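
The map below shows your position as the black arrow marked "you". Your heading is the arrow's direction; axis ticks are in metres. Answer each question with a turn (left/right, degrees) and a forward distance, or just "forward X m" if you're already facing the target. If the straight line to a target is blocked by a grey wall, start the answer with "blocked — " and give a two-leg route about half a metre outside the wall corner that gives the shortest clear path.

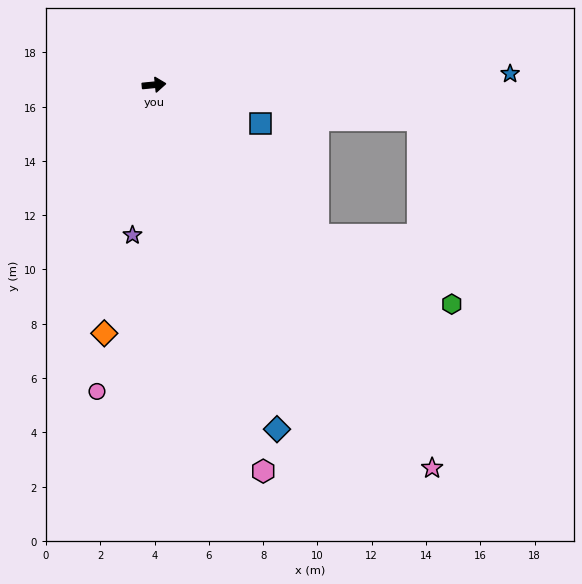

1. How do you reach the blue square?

turn right 26°, forward 4.2 m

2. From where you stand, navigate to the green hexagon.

blocked — turn right 48°, forward 8.2 m, then turn left 15°, forward 5.6 m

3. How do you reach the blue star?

turn right 4°, forward 13.1 m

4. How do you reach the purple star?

turn right 104°, forward 5.6 m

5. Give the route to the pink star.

turn right 60°, forward 17.4 m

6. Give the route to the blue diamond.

turn right 76°, forward 13.5 m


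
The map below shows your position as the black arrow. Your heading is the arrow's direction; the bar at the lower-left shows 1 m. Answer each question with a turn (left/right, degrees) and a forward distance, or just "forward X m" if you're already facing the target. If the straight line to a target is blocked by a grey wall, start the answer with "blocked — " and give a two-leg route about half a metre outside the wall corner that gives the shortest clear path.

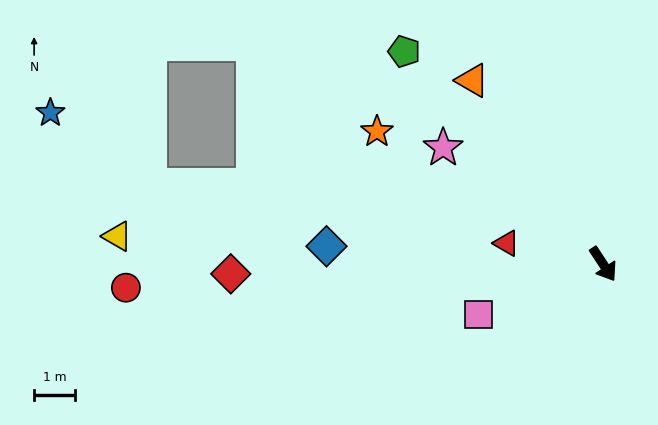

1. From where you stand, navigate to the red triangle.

turn right 135°, forward 2.4 m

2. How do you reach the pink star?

turn right 159°, forward 4.9 m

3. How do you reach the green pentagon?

turn right 170°, forward 7.2 m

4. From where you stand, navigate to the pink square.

turn right 101°, forward 3.3 m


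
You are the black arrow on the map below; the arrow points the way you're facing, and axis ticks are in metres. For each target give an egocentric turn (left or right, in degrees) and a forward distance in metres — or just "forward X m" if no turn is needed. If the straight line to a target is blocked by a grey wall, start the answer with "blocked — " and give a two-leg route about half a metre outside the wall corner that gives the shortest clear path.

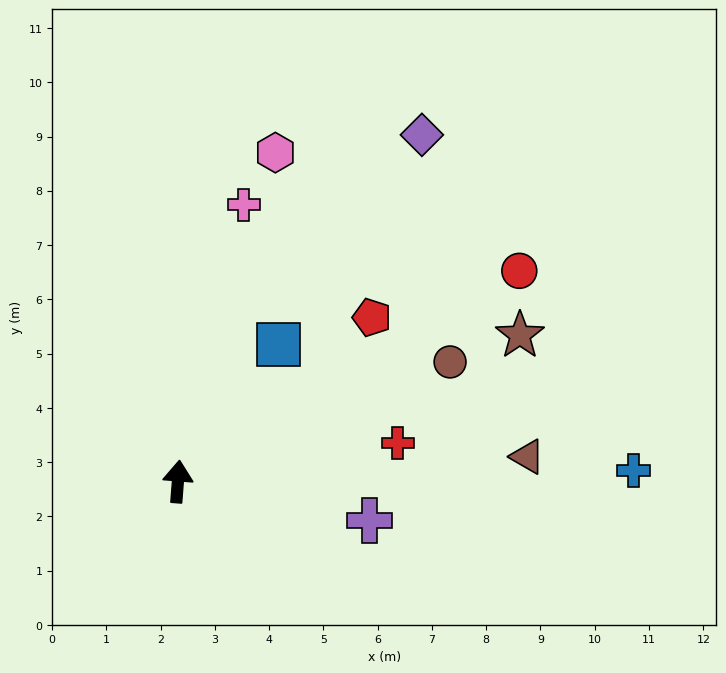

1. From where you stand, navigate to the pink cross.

turn right 9°, forward 5.2 m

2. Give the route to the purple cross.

turn right 97°, forward 3.6 m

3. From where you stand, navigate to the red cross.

turn right 76°, forward 4.1 m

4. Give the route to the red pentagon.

turn right 45°, forward 4.7 m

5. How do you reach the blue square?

turn right 32°, forward 3.1 m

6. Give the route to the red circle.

turn right 54°, forward 7.4 m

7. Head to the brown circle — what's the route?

turn right 62°, forward 5.5 m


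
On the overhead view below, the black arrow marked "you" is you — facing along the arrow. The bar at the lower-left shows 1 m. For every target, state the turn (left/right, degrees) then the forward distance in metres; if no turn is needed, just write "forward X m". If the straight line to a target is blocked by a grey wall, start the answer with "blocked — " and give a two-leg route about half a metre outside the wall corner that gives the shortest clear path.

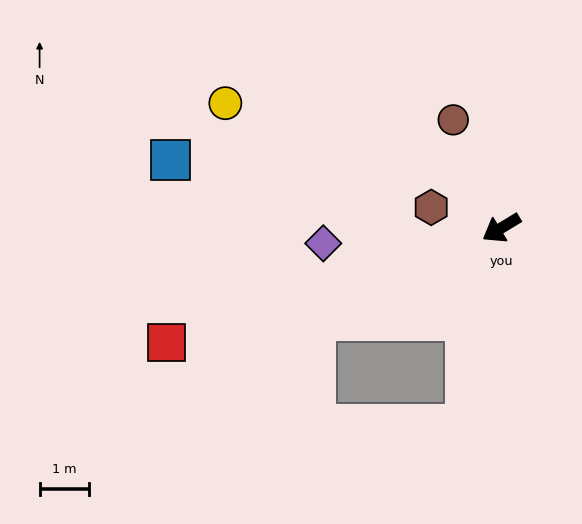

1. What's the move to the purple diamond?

turn right 26°, forward 3.6 m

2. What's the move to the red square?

turn right 12°, forward 7.2 m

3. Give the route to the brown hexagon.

turn right 48°, forward 1.5 m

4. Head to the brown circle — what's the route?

turn right 97°, forward 2.4 m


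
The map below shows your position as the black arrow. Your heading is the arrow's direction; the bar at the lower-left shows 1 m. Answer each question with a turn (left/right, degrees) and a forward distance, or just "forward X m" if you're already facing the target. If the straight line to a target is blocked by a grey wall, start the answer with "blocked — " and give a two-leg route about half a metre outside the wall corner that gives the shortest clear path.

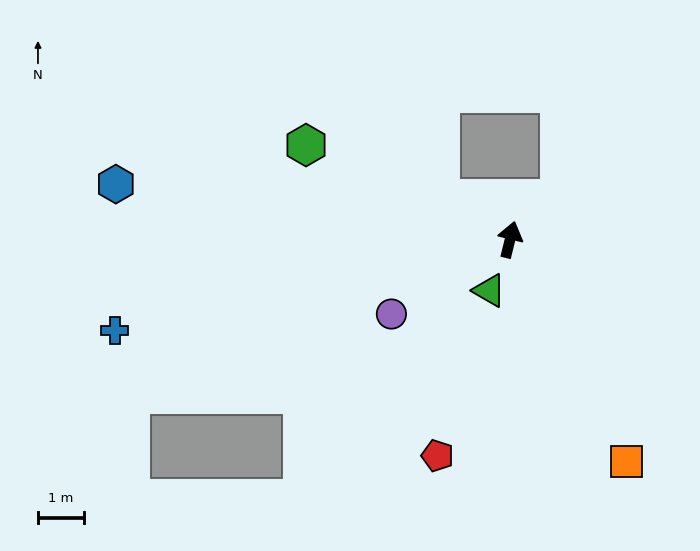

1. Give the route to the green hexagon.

turn left 79°, forward 4.9 m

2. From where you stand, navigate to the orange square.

turn right 138°, forward 5.5 m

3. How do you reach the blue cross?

turn left 117°, forward 8.8 m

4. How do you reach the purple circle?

turn left 136°, forward 3.1 m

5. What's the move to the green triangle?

turn left 172°, forward 1.2 m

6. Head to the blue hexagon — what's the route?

turn left 96°, forward 8.7 m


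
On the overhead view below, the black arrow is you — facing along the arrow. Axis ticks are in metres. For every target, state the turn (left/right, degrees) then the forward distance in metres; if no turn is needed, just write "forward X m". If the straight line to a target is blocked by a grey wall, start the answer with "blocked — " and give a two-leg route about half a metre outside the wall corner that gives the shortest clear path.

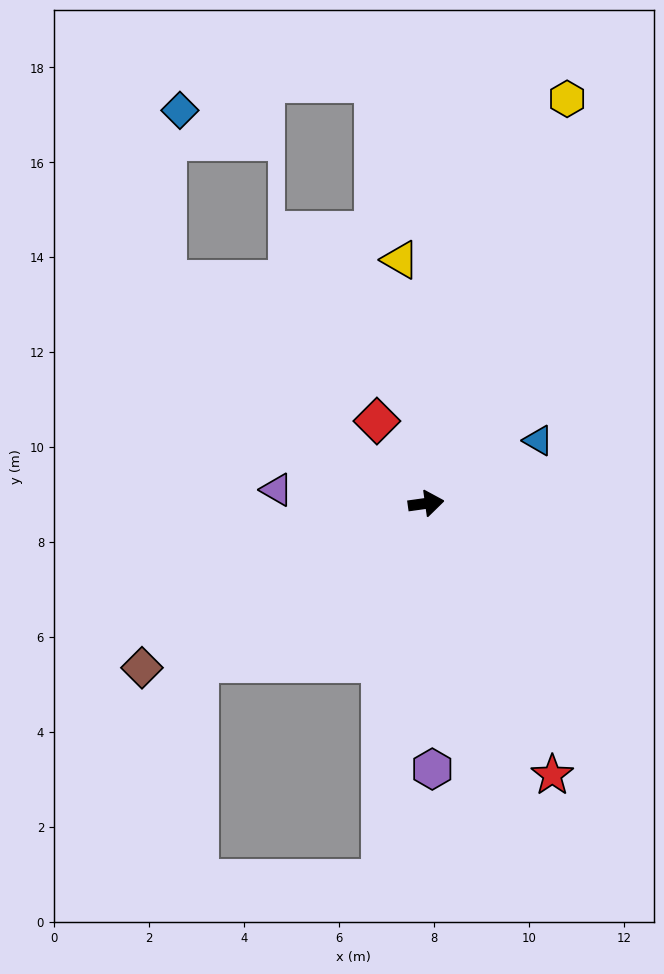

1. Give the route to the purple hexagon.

turn right 97°, forward 5.6 m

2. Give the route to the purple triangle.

turn left 167°, forward 3.2 m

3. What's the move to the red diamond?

turn left 113°, forward 2.0 m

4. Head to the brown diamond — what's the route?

turn right 158°, forward 6.9 m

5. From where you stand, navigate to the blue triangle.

turn left 21°, forward 2.7 m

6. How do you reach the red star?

turn right 73°, forward 6.3 m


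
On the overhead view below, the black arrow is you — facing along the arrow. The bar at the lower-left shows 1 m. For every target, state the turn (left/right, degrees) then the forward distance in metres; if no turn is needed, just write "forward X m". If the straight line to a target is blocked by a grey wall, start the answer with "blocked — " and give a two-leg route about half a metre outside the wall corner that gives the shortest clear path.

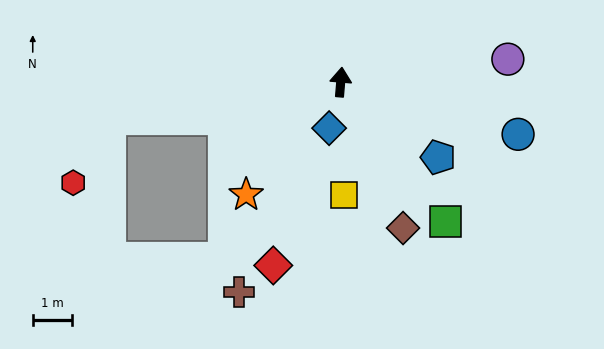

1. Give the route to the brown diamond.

turn right 152°, forward 4.1 m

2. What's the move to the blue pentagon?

turn right 123°, forward 3.2 m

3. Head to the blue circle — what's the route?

turn right 102°, forward 4.8 m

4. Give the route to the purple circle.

turn right 77°, forward 4.3 m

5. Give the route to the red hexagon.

blocked — turn left 104°, forward 6.0 m, then turn left 51°, forward 1.9 m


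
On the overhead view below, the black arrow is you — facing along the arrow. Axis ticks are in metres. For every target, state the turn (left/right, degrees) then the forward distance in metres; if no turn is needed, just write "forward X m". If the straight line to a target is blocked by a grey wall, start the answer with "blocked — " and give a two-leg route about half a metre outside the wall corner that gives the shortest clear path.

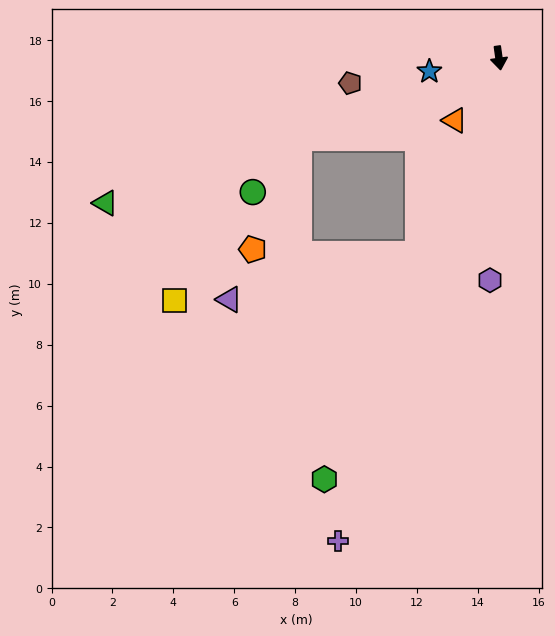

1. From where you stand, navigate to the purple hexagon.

turn right 10°, forward 7.3 m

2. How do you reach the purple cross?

turn right 26°, forward 16.7 m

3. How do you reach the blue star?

turn right 87°, forward 2.3 m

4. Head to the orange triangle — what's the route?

turn right 43°, forward 2.5 m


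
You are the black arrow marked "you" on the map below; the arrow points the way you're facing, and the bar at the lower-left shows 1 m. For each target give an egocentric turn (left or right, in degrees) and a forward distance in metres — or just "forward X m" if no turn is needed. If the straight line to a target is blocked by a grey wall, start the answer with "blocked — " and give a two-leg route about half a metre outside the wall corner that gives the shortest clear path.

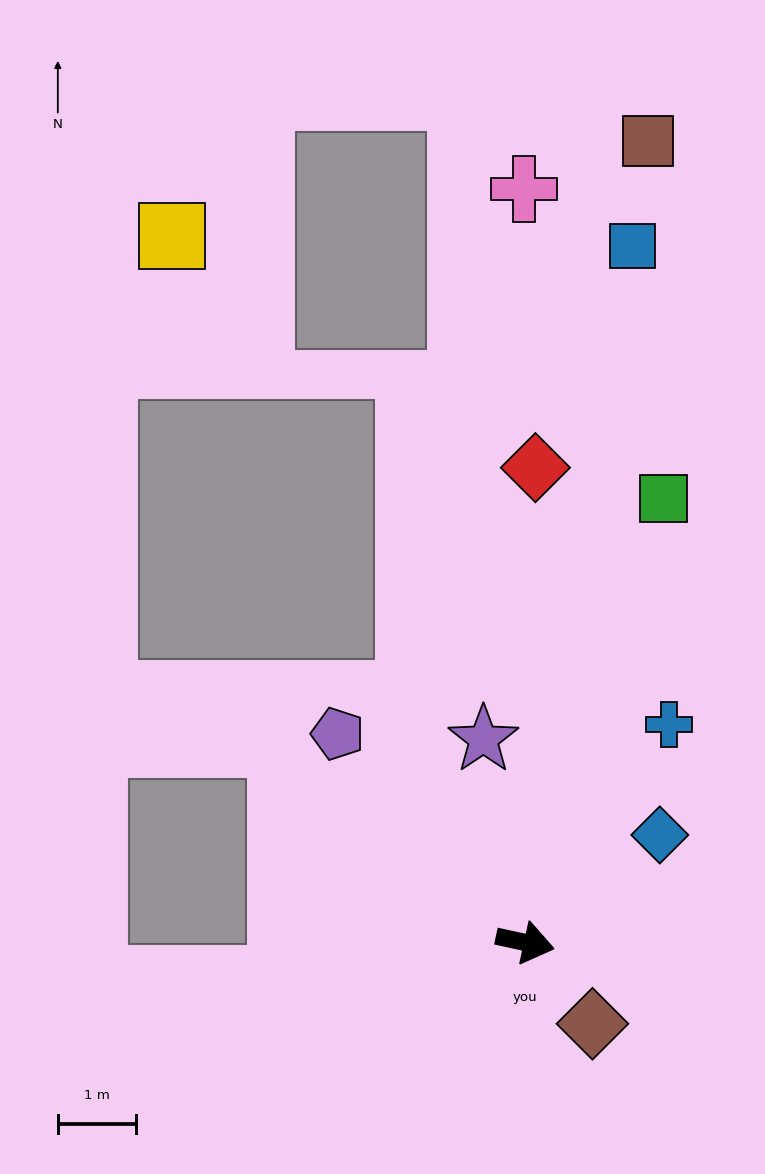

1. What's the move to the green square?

turn left 85°, forward 5.9 m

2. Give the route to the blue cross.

turn left 69°, forward 3.3 m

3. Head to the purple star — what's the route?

turn left 114°, forward 2.6 m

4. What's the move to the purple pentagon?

turn left 144°, forward 3.6 m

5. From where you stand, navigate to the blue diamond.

turn left 51°, forward 2.2 m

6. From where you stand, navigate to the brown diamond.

turn right 38°, forward 1.3 m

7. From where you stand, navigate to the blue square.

turn left 94°, forward 9.0 m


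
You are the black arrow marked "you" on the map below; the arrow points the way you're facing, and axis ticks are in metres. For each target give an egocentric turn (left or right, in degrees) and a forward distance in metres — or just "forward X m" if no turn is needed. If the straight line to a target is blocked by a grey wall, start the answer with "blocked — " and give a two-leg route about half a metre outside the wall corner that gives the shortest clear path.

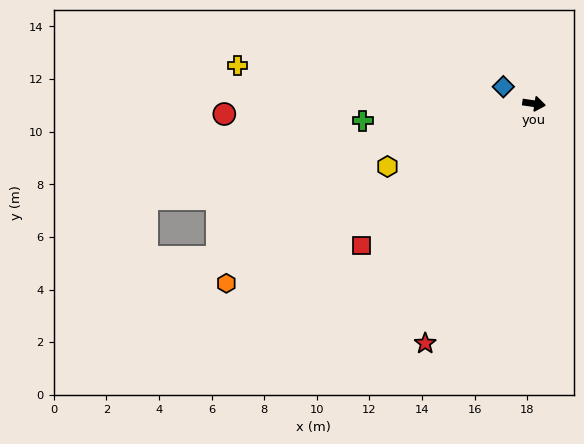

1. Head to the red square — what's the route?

turn right 132°, forward 8.5 m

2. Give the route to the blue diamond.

turn left 159°, forward 1.3 m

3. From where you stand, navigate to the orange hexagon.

turn right 141°, forward 13.5 m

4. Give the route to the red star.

turn right 106°, forward 10.0 m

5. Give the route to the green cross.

turn right 166°, forward 6.5 m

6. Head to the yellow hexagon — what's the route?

turn right 149°, forward 6.1 m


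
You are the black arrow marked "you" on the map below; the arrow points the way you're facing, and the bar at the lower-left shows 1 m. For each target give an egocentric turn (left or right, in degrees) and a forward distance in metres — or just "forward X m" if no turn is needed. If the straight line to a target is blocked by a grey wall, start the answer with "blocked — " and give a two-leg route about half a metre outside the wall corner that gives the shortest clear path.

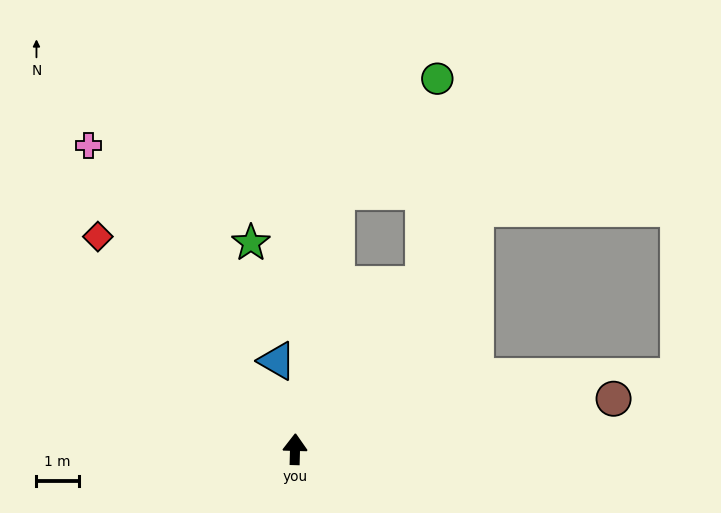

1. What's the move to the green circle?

blocked — turn right 8°, forward 6.1 m, then turn right 32°, forward 3.6 m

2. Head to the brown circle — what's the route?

turn right 80°, forward 7.6 m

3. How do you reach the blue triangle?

turn left 13°, forward 2.1 m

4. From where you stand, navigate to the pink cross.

turn left 36°, forward 8.6 m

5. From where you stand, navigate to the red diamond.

turn left 44°, forward 6.8 m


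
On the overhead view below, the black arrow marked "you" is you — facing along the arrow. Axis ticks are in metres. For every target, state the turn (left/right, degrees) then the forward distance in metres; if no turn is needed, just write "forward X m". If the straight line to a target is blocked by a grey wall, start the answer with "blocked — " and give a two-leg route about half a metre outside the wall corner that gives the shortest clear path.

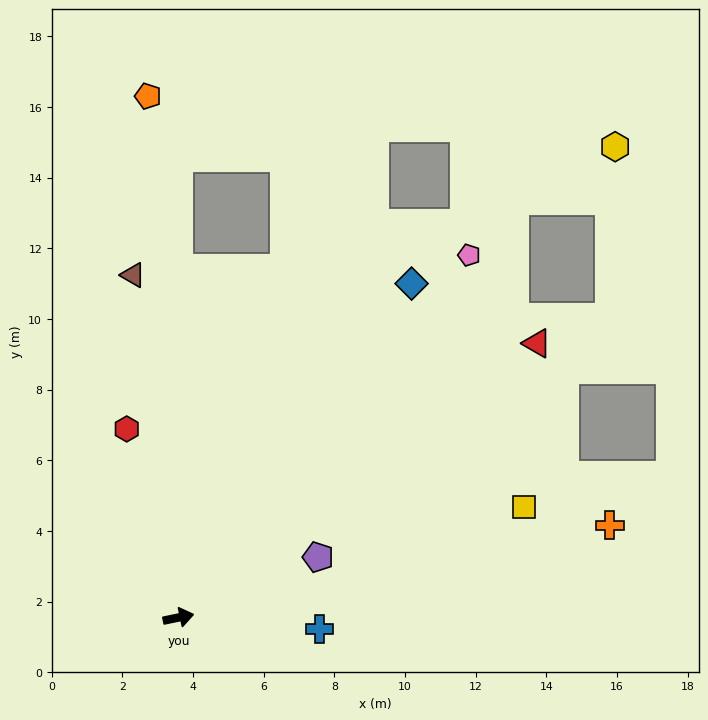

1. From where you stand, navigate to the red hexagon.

turn left 94°, forward 5.5 m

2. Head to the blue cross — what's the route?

turn right 16°, forward 4.0 m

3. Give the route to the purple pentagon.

turn left 12°, forward 4.3 m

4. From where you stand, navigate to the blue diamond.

turn left 43°, forward 11.5 m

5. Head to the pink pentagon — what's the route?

turn left 40°, forward 13.2 m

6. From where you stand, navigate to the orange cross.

forward 12.5 m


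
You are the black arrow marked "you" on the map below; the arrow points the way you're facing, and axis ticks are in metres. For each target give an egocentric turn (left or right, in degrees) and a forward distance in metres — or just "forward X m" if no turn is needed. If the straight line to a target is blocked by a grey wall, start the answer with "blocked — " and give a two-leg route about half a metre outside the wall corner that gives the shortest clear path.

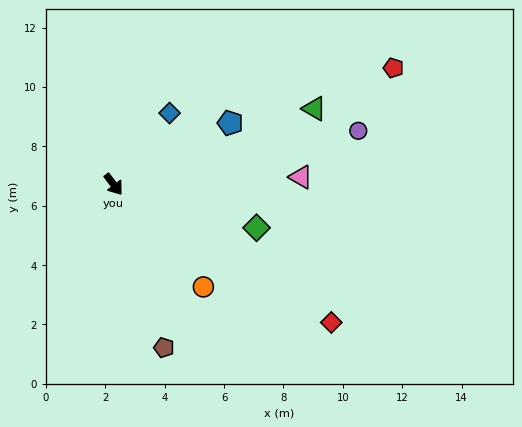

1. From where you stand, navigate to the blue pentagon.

turn left 81°, forward 4.4 m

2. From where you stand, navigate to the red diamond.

turn left 20°, forward 8.7 m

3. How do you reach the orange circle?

turn left 4°, forward 4.6 m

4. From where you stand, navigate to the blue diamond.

turn left 105°, forward 3.1 m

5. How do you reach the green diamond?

turn left 36°, forward 5.0 m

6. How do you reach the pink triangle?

turn left 55°, forward 6.3 m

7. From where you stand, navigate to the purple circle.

turn left 65°, forward 8.4 m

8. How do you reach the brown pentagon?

turn right 20°, forward 5.8 m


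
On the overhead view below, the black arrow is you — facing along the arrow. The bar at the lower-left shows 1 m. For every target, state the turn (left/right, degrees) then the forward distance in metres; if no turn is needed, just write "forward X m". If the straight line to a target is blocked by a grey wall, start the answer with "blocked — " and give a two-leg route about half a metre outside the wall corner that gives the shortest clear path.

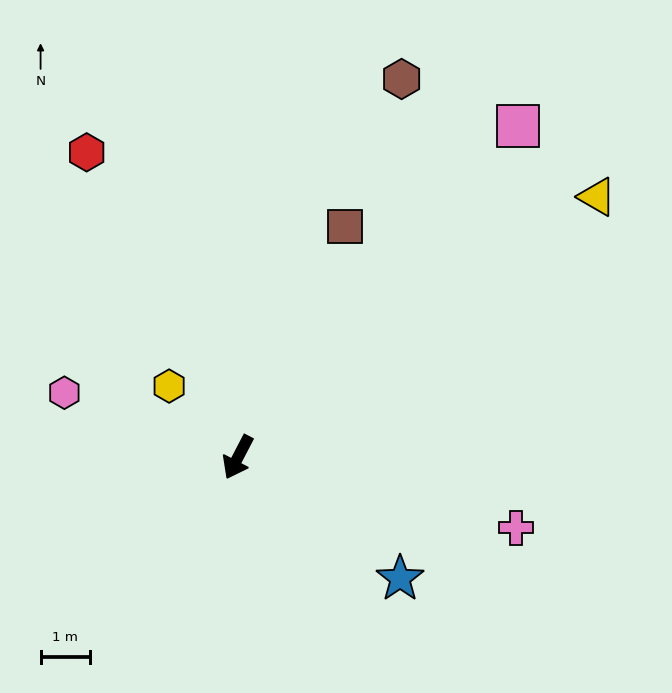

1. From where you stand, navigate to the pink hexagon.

turn right 83°, forward 3.7 m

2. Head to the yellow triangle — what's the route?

turn left 153°, forward 8.9 m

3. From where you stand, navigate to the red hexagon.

turn right 126°, forward 6.8 m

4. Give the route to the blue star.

turn left 81°, forward 4.1 m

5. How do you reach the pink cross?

turn left 103°, forward 5.8 m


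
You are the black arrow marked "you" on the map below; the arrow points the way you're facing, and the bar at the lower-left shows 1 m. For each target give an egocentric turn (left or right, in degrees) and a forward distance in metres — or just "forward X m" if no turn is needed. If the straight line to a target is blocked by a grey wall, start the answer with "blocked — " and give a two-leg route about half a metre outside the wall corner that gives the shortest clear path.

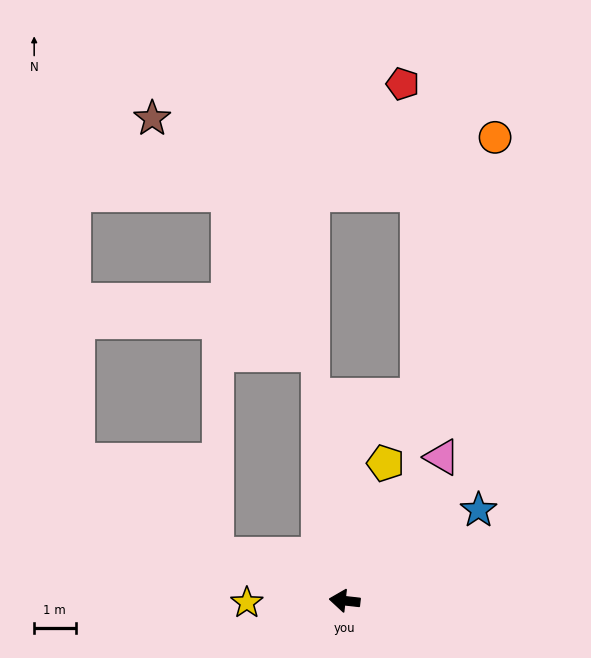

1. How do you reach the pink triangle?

turn right 118°, forward 4.2 m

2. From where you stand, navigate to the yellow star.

turn left 8°, forward 2.4 m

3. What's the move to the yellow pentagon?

turn right 100°, forward 3.5 m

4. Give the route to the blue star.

turn right 140°, forward 3.9 m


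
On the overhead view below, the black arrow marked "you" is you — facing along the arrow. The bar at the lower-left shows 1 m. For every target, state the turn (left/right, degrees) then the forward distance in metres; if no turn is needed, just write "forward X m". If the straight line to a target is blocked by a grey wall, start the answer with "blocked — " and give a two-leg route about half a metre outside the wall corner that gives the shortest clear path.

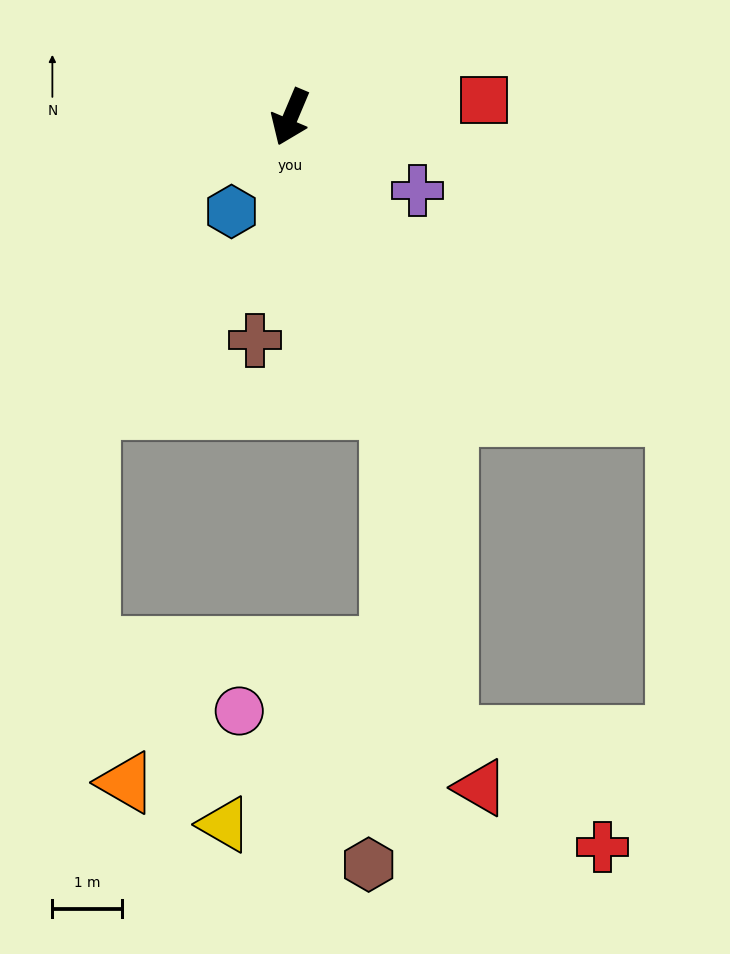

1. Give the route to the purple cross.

turn left 83°, forward 2.1 m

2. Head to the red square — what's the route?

turn left 118°, forward 2.8 m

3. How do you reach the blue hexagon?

turn right 9°, forward 1.6 m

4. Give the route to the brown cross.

turn left 14°, forward 3.3 m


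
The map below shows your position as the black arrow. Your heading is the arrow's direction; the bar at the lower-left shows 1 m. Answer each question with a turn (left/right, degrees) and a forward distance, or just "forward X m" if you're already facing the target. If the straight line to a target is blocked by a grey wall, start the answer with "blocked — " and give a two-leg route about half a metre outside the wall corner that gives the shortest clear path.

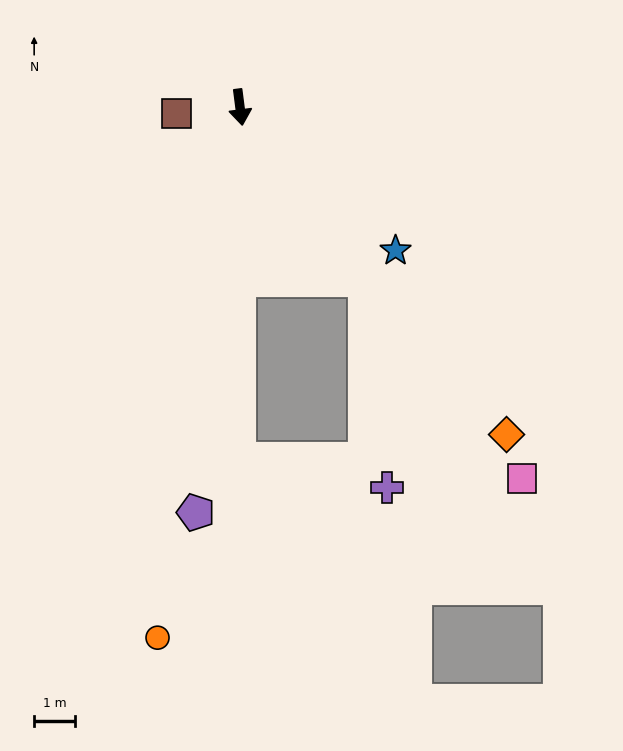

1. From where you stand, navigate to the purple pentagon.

turn right 14°, forward 10.0 m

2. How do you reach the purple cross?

blocked — turn left 29°, forward 5.3 m, then turn right 30°, forward 5.2 m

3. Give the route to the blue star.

turn left 40°, forward 5.2 m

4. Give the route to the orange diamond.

turn left 32°, forward 10.4 m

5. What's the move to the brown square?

turn right 91°, forward 1.6 m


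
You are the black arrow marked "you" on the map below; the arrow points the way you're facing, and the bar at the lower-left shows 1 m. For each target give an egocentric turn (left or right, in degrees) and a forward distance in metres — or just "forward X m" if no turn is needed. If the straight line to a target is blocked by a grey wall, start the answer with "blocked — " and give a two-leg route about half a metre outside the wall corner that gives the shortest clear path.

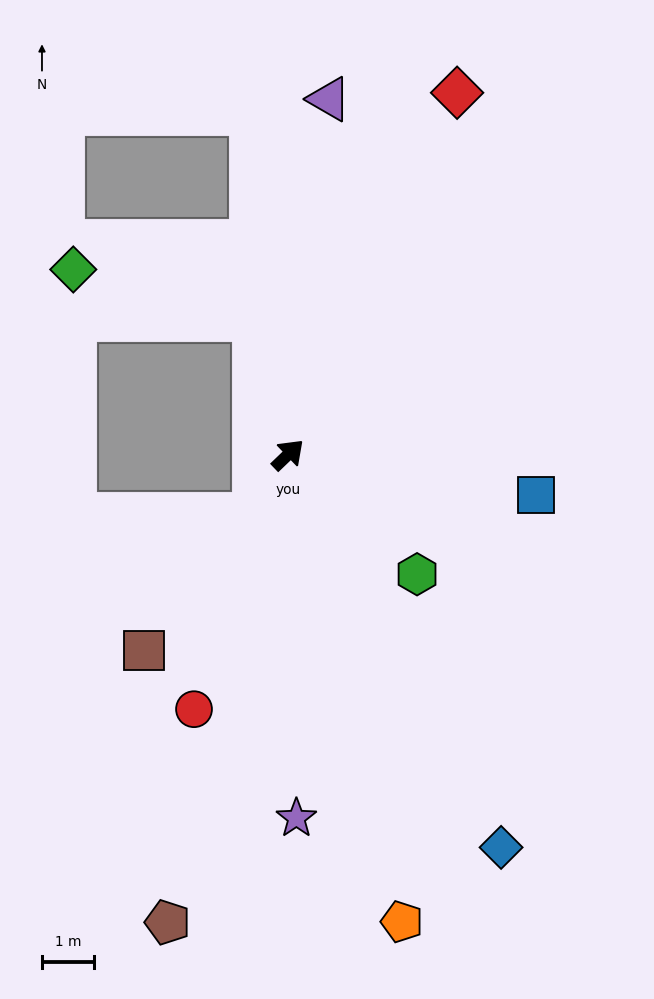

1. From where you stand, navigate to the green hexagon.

turn right 87°, forward 3.4 m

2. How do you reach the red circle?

turn right 154°, forward 5.2 m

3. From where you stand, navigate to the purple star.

turn right 132°, forward 7.0 m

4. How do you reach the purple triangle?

turn left 40°, forward 6.9 m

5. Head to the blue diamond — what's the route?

turn right 105°, forward 8.6 m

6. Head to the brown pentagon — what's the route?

turn right 148°, forward 9.3 m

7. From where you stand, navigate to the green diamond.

blocked — turn left 60°, forward 2.7 m, then turn left 61°, forward 3.6 m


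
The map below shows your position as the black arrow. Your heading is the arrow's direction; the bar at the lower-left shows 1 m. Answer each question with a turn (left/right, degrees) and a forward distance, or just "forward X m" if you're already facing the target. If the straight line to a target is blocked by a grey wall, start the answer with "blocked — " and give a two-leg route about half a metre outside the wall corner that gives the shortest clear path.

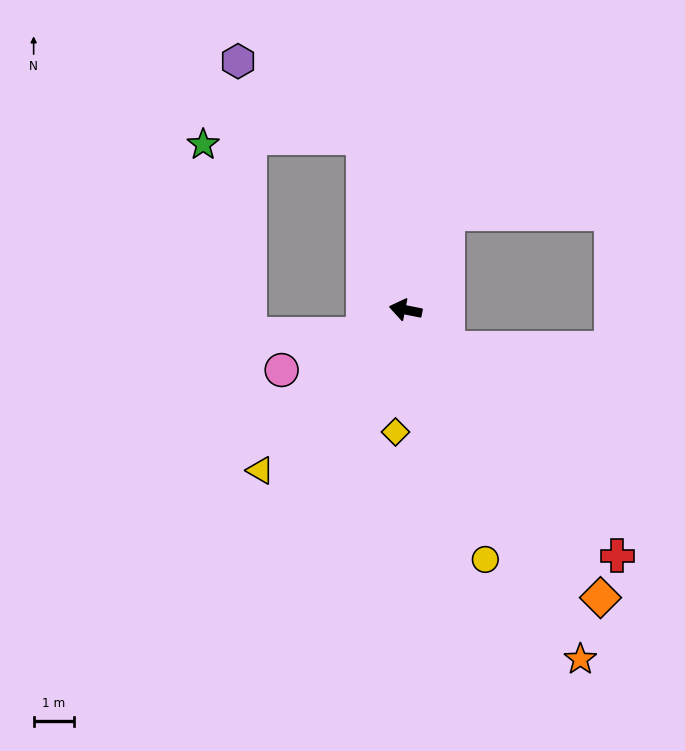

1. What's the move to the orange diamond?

turn left 135°, forward 8.7 m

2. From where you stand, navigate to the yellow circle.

turn left 119°, forward 6.5 m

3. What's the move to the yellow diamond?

turn left 97°, forward 3.1 m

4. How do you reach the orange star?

turn left 128°, forward 9.7 m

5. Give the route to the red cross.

turn left 142°, forward 8.1 m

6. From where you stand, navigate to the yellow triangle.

turn left 59°, forward 5.4 m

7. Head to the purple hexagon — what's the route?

blocked — turn right 65°, forward 4.4 m, then turn left 45°, forward 3.7 m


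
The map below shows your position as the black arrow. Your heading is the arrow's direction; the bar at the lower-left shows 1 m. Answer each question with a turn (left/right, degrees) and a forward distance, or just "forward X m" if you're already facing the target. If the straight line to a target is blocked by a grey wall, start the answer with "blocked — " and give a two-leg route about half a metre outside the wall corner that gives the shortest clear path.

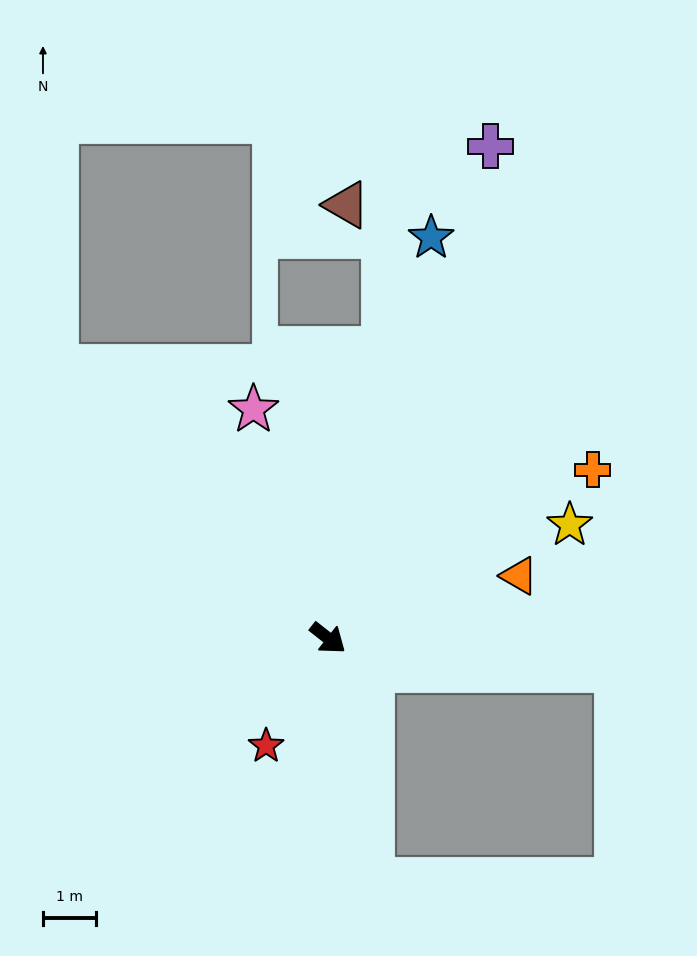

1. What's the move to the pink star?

turn left 146°, forward 4.5 m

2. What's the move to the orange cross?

turn left 71°, forward 5.9 m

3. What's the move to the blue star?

turn left 114°, forward 7.8 m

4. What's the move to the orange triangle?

turn left 56°, forward 3.8 m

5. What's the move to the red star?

turn right 82°, forward 2.3 m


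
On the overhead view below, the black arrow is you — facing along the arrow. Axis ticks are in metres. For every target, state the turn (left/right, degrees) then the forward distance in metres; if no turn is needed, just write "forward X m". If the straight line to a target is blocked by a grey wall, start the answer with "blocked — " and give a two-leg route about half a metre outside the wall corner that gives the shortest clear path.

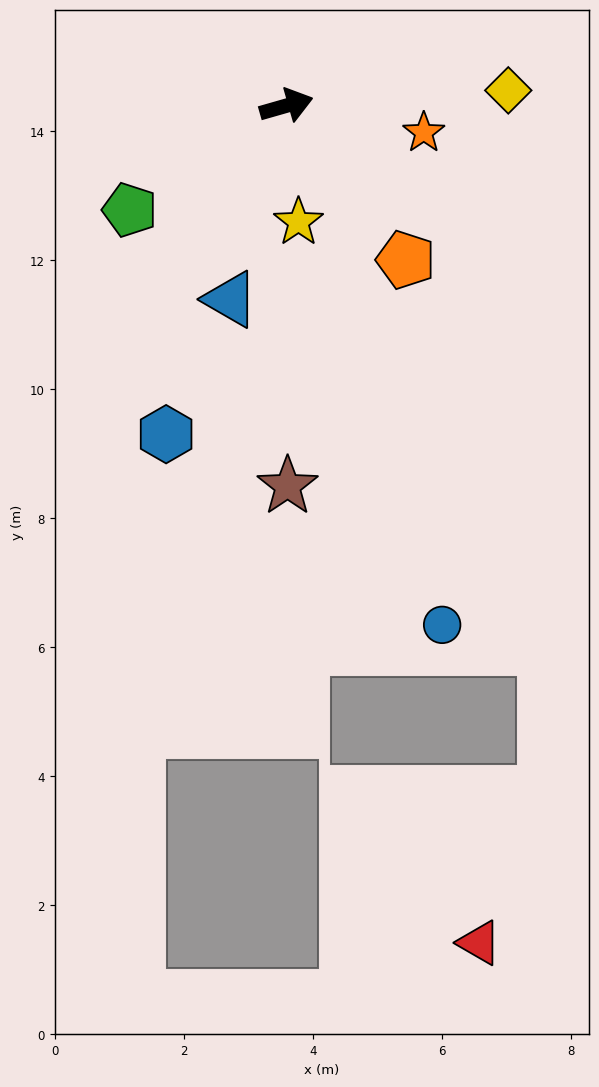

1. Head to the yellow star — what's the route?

turn right 100°, forward 1.8 m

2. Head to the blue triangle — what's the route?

turn right 122°, forward 3.1 m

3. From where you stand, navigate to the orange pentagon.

turn right 68°, forward 3.0 m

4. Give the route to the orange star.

turn right 27°, forward 2.2 m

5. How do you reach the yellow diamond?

turn right 12°, forward 3.4 m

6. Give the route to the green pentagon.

turn right 162°, forward 2.9 m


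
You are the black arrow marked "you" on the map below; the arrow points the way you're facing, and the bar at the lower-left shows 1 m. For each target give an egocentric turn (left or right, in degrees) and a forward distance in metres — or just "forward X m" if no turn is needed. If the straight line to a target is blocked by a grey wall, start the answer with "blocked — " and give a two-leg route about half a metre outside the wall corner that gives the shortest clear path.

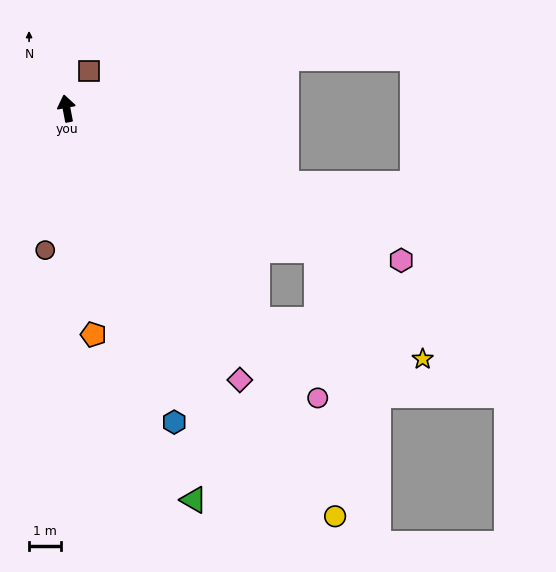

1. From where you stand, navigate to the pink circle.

turn right 150°, forward 12.0 m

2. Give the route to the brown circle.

turn left 161°, forward 4.5 m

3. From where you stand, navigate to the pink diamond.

turn right 158°, forward 10.1 m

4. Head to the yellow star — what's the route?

blocked — turn right 130°, forward 9.0 m, then turn right 17°, forward 4.7 m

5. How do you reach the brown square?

turn right 42°, forward 1.4 m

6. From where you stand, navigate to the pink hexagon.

turn right 125°, forward 11.5 m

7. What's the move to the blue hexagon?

turn right 172°, forward 10.4 m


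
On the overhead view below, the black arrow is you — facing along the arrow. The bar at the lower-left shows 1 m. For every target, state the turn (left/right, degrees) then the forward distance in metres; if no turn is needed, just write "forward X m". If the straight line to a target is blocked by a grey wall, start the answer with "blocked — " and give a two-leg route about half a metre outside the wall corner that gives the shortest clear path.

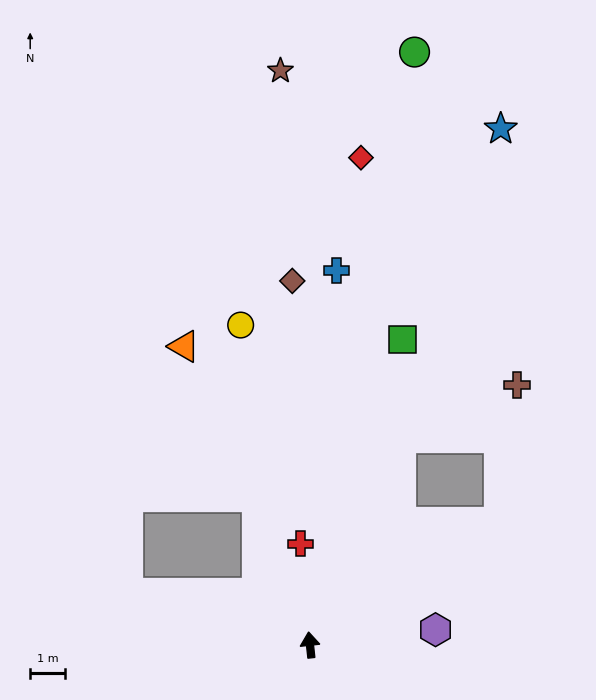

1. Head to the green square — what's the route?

turn right 23°, forward 9.0 m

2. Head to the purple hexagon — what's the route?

turn right 89°, forward 3.6 m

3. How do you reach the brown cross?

blocked — turn right 30°, forward 6.4 m, then turn right 42°, forward 3.6 m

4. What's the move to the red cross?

forward 2.9 m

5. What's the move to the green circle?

turn right 16°, forward 17.1 m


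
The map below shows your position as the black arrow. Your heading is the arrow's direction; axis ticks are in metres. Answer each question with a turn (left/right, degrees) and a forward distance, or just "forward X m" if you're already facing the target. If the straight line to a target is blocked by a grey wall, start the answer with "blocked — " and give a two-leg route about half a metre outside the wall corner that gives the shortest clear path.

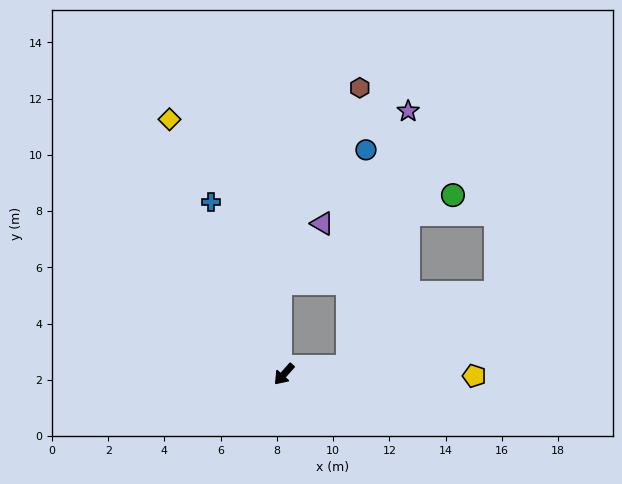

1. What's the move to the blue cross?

turn right 115°, forward 6.7 m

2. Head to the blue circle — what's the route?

blocked — turn left 138°, forward 2.3 m, then turn left 79°, forward 7.7 m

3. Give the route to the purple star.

blocked — turn left 138°, forward 2.3 m, then turn left 70°, forward 9.3 m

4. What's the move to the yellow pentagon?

turn left 131°, forward 6.8 m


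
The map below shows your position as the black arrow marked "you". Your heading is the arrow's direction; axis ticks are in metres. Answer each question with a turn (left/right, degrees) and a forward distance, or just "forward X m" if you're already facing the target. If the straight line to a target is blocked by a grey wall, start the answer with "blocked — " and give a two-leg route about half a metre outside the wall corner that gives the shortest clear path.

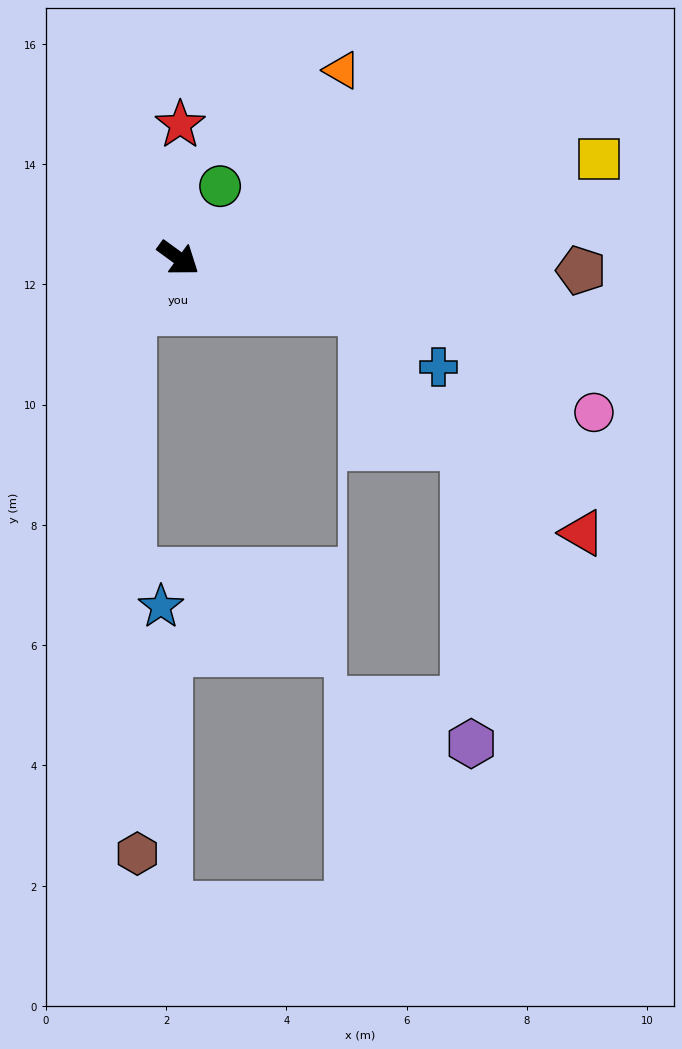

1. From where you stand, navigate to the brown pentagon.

turn left 34°, forward 6.7 m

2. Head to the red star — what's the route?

turn left 125°, forward 2.2 m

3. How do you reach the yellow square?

turn left 49°, forward 7.2 m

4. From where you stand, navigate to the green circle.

turn left 96°, forward 1.4 m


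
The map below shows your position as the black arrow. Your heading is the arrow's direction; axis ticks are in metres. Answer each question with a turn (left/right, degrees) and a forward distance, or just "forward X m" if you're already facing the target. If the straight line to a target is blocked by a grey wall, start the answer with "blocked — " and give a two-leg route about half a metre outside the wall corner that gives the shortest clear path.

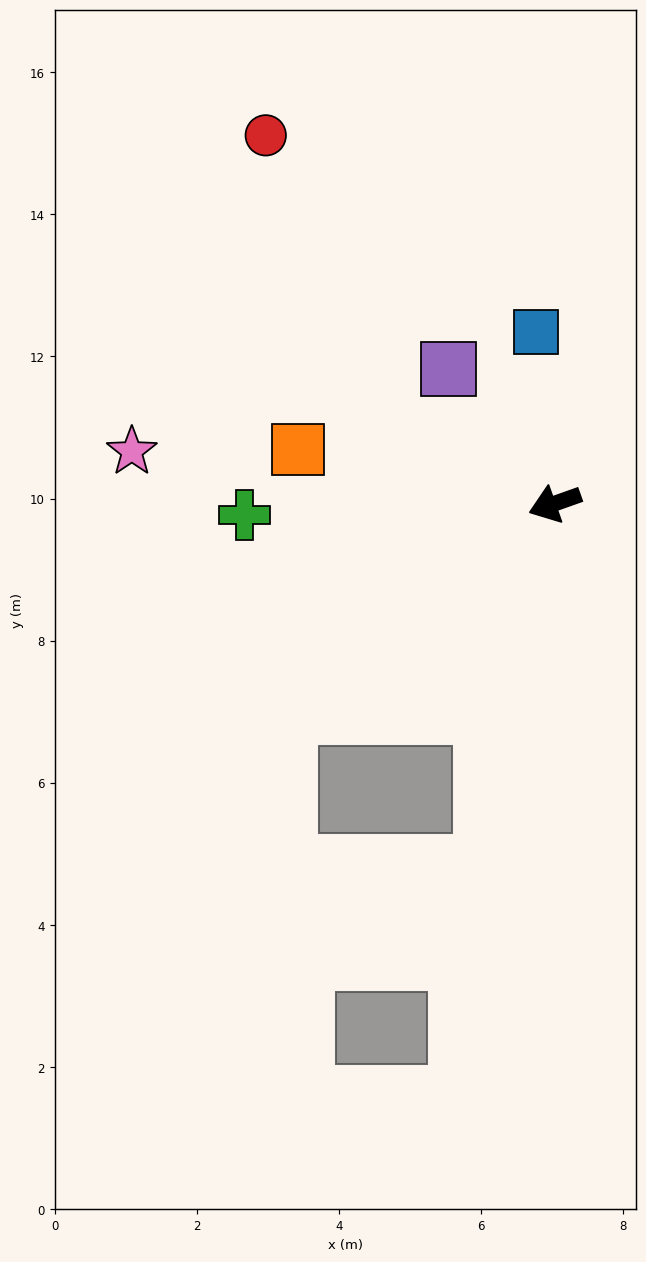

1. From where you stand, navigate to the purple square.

turn right 71°, forward 2.4 m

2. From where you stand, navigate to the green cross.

turn right 17°, forward 4.4 m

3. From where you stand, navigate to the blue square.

turn right 103°, forward 2.4 m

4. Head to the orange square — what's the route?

turn right 31°, forward 3.7 m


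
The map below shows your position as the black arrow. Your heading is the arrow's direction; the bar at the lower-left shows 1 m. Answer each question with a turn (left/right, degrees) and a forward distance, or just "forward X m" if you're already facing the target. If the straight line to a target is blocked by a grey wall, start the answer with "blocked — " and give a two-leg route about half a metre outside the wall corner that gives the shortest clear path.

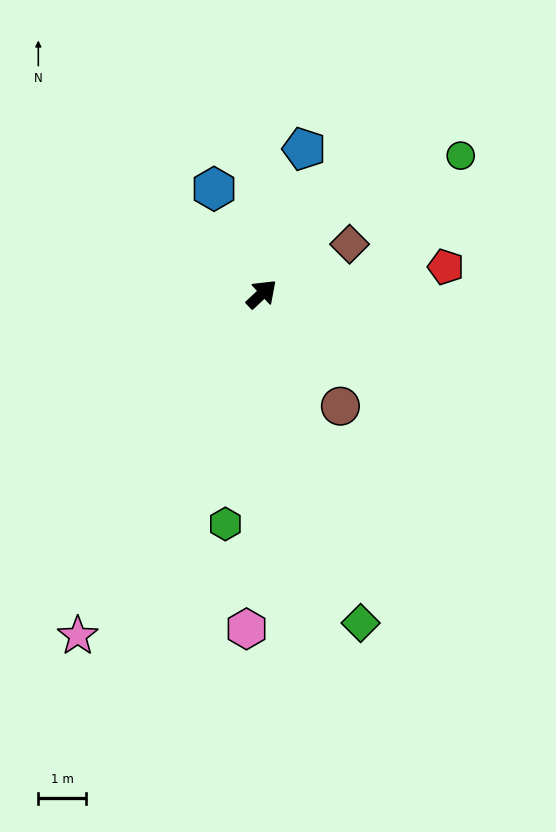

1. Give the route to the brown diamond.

turn right 14°, forward 2.1 m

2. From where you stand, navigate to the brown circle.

turn right 98°, forward 2.9 m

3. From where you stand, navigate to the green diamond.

turn right 116°, forward 7.2 m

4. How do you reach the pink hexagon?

turn right 136°, forward 7.0 m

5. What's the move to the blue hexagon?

turn left 71°, forward 2.4 m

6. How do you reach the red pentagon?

turn right 35°, forward 3.9 m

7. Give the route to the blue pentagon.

turn left 31°, forward 3.1 m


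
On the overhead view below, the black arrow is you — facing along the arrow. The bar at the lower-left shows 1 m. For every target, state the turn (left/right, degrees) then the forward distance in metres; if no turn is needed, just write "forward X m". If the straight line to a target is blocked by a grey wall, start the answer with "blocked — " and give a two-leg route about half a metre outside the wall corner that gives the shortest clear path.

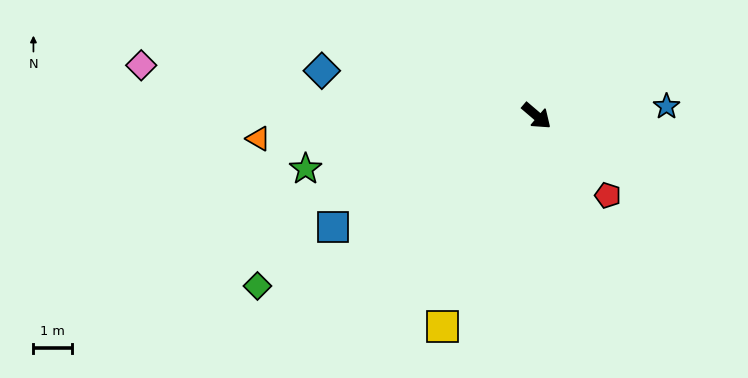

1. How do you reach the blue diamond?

turn right 151°, forward 5.7 m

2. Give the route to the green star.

turn right 127°, forward 6.2 m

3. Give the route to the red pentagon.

turn right 8°, forward 2.8 m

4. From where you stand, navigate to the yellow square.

turn right 74°, forward 6.0 m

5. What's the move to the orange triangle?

turn right 135°, forward 7.2 m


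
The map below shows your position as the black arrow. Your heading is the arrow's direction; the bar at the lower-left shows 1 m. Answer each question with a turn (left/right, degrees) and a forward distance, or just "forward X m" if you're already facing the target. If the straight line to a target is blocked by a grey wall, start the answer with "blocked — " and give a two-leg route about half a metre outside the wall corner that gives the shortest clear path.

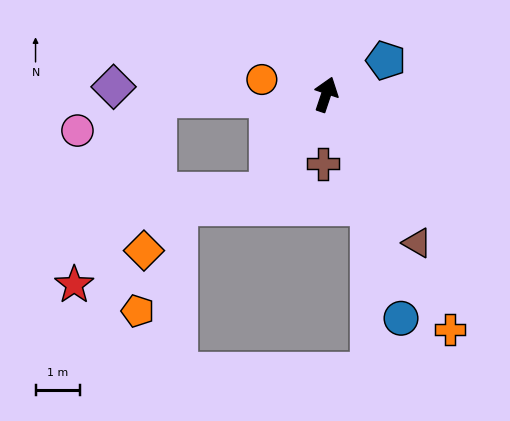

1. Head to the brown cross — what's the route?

turn right 164°, forward 1.6 m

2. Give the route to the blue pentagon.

turn right 42°, forward 1.5 m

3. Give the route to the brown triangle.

turn right 130°, forward 3.9 m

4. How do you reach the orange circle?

turn left 95°, forward 1.5 m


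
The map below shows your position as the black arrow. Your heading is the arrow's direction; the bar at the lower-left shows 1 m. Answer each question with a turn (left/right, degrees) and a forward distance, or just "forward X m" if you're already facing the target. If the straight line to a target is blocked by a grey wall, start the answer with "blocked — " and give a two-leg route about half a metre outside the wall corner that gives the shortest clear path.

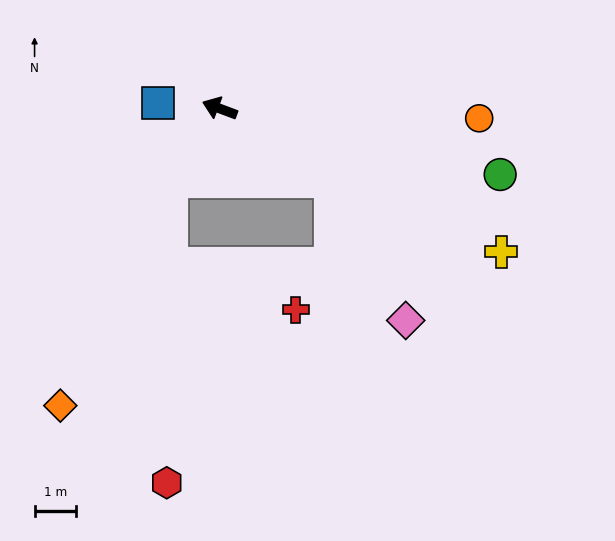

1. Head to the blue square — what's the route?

turn left 15°, forward 1.5 m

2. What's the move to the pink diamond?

blocked — turn left 168°, forward 3.2 m, then turn right 30°, forward 3.8 m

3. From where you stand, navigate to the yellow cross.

turn left 174°, forward 7.6 m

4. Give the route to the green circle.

turn right 173°, forward 6.9 m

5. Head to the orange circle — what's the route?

turn right 162°, forward 6.2 m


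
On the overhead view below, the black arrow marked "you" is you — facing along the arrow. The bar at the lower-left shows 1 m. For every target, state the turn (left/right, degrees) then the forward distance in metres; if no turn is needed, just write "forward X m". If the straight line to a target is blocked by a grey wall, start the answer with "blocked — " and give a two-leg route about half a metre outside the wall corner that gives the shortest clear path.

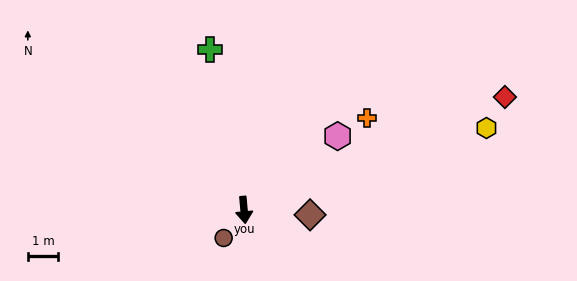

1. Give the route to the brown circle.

turn right 41°, forward 1.1 m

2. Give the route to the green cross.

turn right 173°, forward 5.4 m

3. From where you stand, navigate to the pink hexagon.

turn left 123°, forward 3.9 m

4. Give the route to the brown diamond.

turn left 81°, forward 2.2 m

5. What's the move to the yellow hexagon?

turn left 104°, forward 8.4 m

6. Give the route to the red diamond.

turn left 108°, forward 9.3 m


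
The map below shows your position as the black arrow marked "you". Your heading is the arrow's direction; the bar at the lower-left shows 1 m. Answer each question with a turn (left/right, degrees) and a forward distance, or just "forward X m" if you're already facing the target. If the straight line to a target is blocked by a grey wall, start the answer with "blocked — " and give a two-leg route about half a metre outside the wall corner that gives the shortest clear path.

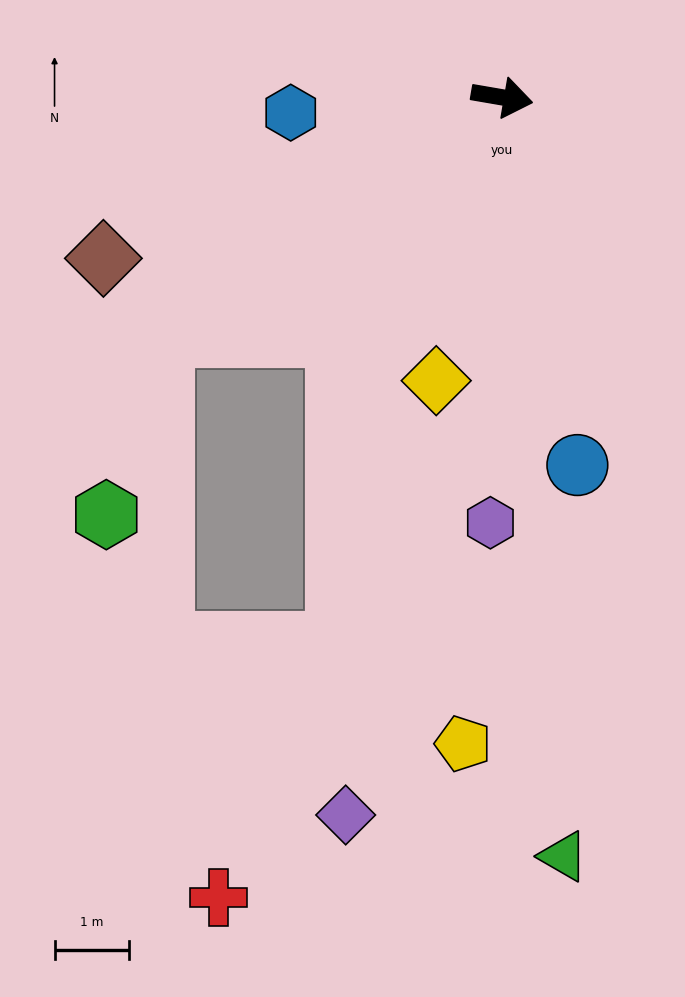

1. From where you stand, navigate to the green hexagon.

blocked — turn right 135°, forward 5.6 m, then turn left 37°, forward 2.5 m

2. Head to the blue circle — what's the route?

turn right 69°, forward 5.0 m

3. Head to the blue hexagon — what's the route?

turn right 166°, forward 2.8 m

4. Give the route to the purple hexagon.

turn right 82°, forward 5.7 m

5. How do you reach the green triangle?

turn right 76°, forward 10.2 m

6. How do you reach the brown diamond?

turn right 148°, forward 5.8 m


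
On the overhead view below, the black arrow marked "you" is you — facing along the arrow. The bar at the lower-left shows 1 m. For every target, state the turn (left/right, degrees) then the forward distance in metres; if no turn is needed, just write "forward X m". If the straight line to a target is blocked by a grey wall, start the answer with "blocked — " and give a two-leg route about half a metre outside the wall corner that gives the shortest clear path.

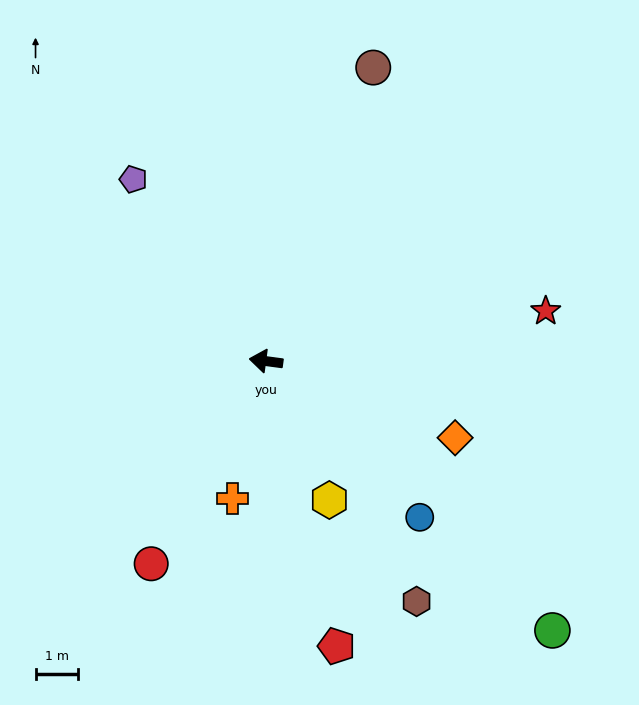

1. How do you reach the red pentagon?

turn left 112°, forward 6.9 m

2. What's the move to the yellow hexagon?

turn left 122°, forward 3.6 m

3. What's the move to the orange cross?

turn left 84°, forward 3.3 m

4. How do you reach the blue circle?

turn left 142°, forward 5.1 m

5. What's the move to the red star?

turn right 162°, forward 6.7 m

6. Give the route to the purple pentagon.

turn right 46°, forward 5.3 m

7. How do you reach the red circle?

turn left 68°, forward 5.5 m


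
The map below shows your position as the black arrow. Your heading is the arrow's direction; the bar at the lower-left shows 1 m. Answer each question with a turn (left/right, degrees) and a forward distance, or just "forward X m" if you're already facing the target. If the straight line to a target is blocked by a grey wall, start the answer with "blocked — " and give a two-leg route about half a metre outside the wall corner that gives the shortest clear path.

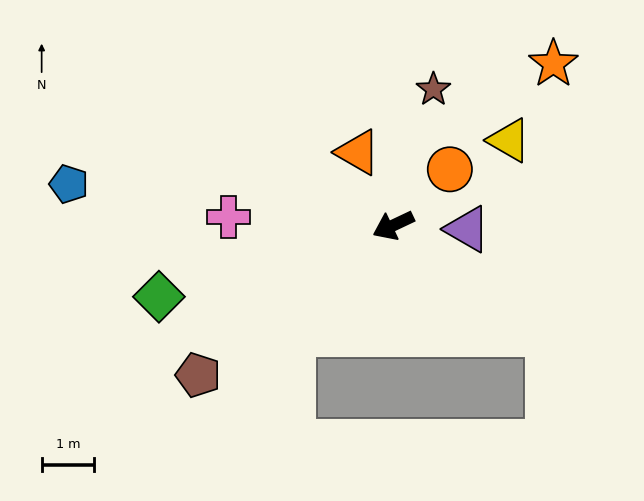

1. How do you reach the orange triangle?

turn right 89°, forward 1.6 m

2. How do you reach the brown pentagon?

turn left 12°, forward 4.7 m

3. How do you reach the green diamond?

turn right 8°, forward 4.7 m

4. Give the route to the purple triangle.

turn left 152°, forward 1.4 m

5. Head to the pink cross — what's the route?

turn right 28°, forward 3.1 m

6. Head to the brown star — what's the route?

turn right 132°, forward 2.7 m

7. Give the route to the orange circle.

turn right 161°, forward 1.5 m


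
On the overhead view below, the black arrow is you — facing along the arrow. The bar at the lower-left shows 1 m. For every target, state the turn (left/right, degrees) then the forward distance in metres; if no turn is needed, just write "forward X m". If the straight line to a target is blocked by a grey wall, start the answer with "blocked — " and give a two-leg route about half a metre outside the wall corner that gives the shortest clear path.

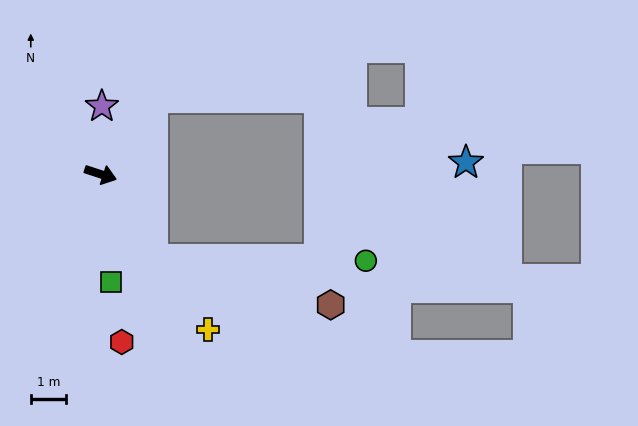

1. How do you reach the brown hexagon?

blocked — turn right 40°, forward 2.8 m, then turn left 44°, forward 5.2 m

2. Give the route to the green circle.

blocked — turn right 40°, forward 2.8 m, then turn left 58°, forward 6.1 m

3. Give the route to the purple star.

turn left 107°, forward 1.9 m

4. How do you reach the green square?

turn right 66°, forward 3.1 m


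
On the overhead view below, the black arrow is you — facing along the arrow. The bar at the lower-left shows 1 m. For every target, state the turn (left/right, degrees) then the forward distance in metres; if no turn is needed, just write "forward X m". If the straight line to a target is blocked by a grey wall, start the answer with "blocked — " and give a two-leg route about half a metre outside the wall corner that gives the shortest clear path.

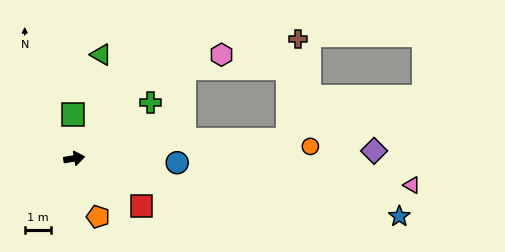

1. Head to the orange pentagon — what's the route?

turn right 77°, forward 2.4 m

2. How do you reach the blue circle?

turn right 12°, forward 3.9 m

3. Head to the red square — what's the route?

turn right 45°, forward 3.1 m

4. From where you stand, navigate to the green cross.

turn left 27°, forward 3.6 m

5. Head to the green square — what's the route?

turn left 82°, forward 1.7 m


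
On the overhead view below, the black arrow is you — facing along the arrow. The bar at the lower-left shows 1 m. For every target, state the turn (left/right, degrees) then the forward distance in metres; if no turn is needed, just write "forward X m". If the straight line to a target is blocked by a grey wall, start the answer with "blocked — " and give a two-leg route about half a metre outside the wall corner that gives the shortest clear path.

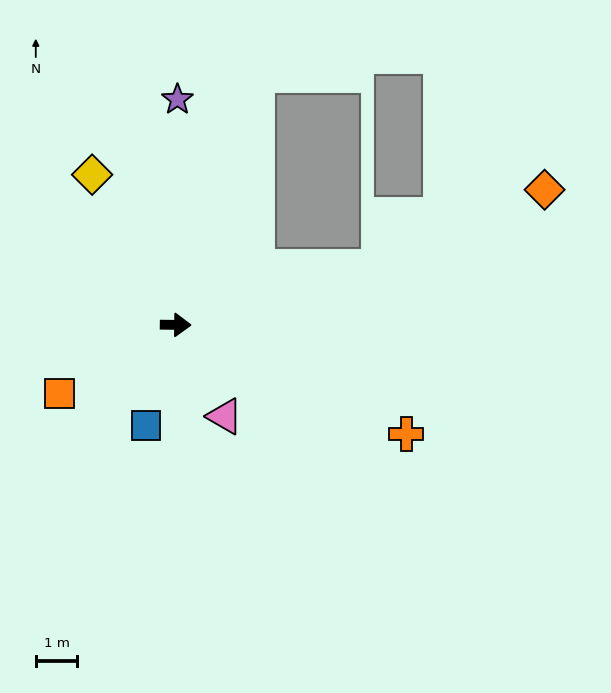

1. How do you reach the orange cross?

turn right 25°, forward 6.1 m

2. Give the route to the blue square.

turn right 106°, forward 2.5 m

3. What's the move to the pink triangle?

turn right 61°, forward 2.5 m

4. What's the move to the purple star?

turn left 90°, forward 5.4 m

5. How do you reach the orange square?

turn right 149°, forward 3.2 m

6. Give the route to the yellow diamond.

turn left 120°, forward 4.1 m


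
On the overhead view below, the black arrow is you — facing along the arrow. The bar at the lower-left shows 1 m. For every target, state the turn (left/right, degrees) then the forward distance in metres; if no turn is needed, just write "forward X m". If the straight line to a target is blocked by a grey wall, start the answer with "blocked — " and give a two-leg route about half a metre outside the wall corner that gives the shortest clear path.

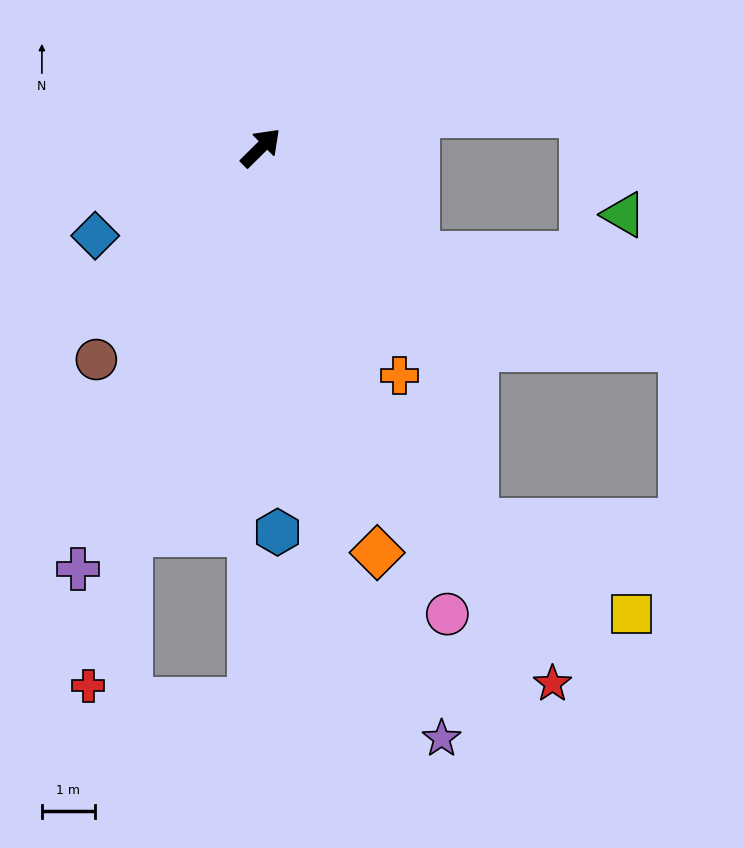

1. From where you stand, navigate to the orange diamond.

turn right 119°, forward 7.9 m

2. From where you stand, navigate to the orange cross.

turn right 103°, forward 5.0 m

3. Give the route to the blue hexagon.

turn right 132°, forward 7.2 m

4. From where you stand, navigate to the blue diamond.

turn left 163°, forward 3.5 m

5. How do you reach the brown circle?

turn right 173°, forward 5.0 m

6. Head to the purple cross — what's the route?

turn right 158°, forward 8.6 m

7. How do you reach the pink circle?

turn right 113°, forward 9.5 m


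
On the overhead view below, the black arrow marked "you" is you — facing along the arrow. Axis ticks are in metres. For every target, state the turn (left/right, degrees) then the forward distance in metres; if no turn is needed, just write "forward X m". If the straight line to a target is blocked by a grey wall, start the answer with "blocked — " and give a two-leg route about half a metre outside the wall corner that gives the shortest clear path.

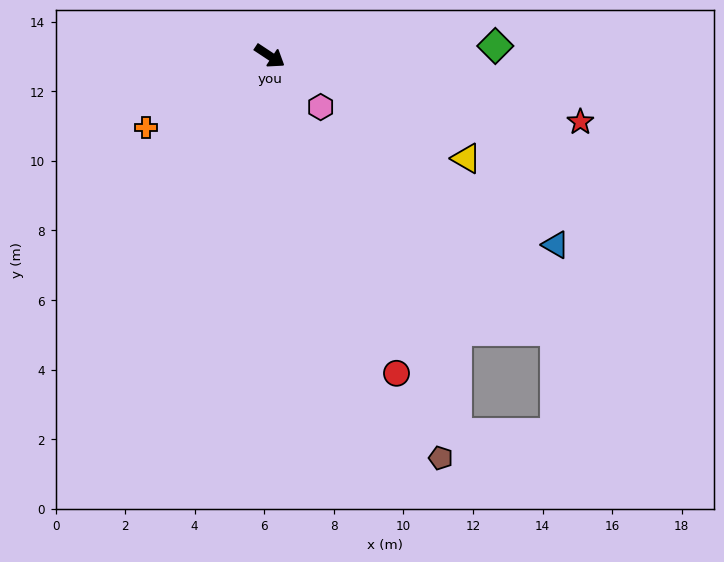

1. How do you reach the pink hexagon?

turn right 12°, forward 2.1 m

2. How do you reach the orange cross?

turn right 116°, forward 4.1 m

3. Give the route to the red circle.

turn right 35°, forward 9.8 m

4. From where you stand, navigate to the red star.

turn left 21°, forward 9.1 m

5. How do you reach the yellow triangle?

turn left 6°, forward 6.4 m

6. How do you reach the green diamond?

turn left 36°, forward 6.5 m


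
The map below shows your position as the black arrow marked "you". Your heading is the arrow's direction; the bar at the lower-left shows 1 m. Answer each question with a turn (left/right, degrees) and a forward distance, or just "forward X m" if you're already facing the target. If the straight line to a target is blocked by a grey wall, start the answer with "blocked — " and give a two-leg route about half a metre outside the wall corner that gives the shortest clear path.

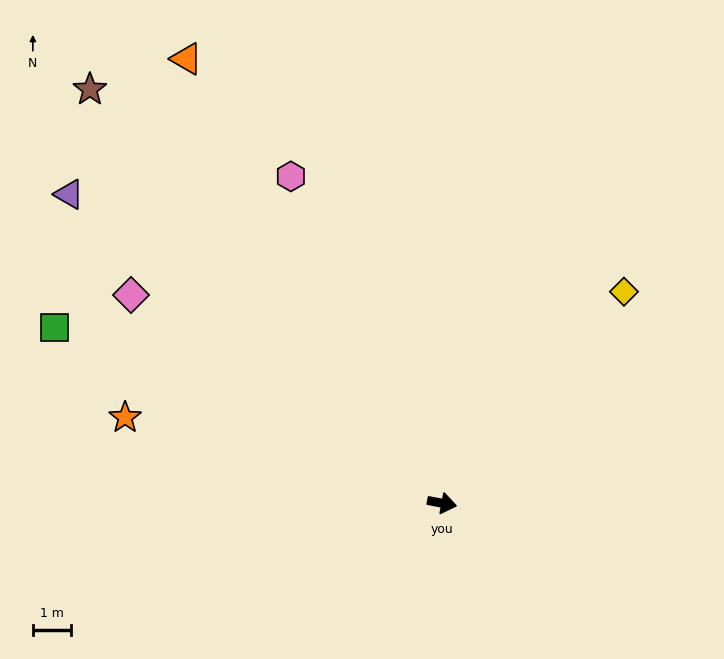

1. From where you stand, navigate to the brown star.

turn left 141°, forward 14.2 m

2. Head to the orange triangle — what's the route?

turn left 131°, forward 13.4 m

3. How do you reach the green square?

turn left 166°, forward 11.1 m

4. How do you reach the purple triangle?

turn left 151°, forward 12.7 m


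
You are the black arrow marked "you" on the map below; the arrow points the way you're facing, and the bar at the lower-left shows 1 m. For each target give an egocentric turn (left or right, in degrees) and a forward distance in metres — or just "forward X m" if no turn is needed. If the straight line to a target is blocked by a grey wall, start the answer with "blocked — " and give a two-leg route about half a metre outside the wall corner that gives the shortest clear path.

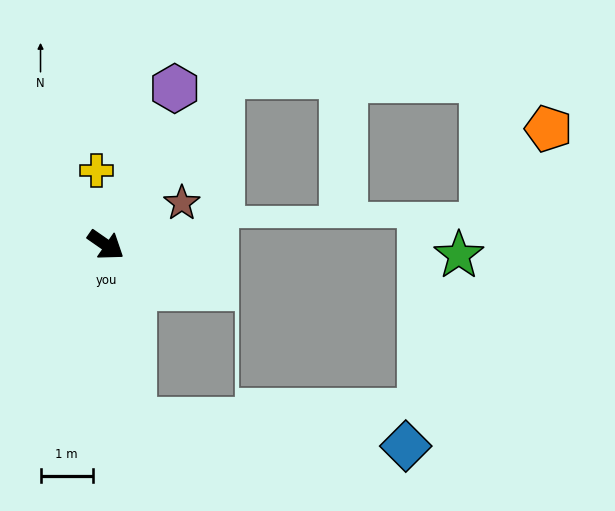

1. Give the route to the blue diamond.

blocked — turn right 46°, forward 3.4 m, then turn left 75°, forward 5.2 m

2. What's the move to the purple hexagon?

turn left 101°, forward 3.3 m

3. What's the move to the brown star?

turn left 64°, forward 1.7 m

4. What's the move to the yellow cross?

turn left 132°, forward 1.4 m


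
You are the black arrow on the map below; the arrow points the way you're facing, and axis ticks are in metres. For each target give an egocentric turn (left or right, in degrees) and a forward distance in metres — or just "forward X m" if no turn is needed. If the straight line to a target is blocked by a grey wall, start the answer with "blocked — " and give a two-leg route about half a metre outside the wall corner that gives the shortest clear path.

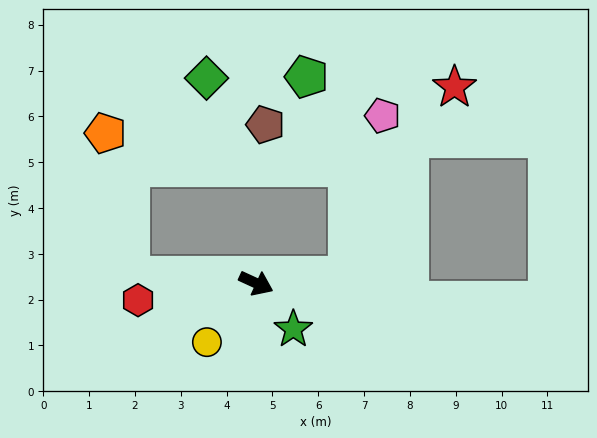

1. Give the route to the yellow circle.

turn right 105°, forward 1.7 m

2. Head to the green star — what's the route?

turn right 26°, forward 1.3 m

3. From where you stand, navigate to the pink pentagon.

blocked — turn left 29°, forward 2.0 m, then turn left 73°, forward 3.6 m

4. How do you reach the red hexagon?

turn right 147°, forward 2.6 m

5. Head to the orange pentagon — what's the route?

blocked — turn right 159°, forward 2.7 m, then turn right 76°, forward 3.2 m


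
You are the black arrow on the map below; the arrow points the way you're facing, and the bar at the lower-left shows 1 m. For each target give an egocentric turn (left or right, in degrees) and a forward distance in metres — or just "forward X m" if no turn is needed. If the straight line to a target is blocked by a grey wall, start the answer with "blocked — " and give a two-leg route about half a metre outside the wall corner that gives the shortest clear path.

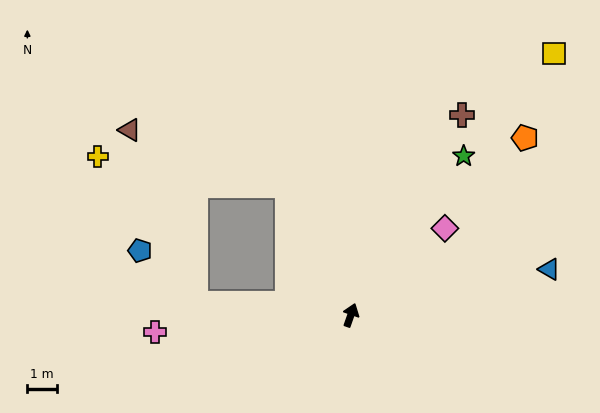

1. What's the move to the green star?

turn right 16°, forward 6.7 m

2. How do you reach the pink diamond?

turn right 28°, forward 4.4 m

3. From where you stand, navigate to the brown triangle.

blocked — turn left 46°, forward 4.9 m, then turn left 44°, forward 5.7 m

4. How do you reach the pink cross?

turn left 114°, forward 6.7 m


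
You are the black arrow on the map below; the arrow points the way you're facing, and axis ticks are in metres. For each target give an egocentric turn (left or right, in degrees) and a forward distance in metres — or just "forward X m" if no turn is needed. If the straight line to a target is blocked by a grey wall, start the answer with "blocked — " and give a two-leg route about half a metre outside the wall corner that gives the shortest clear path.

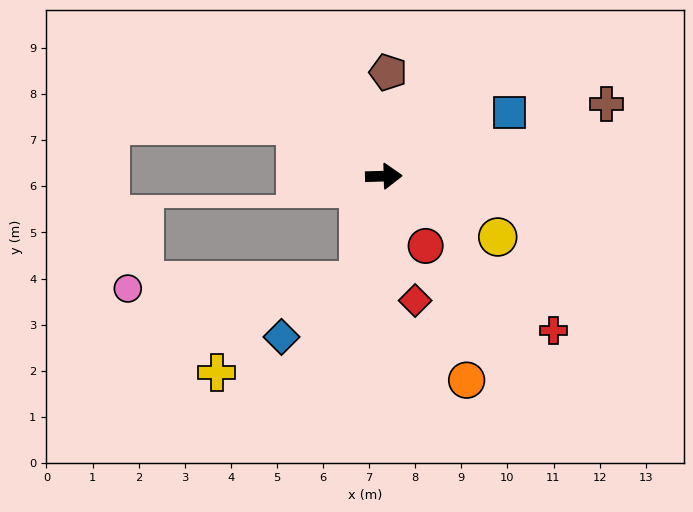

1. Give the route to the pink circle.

blocked — turn right 105°, forward 2.3 m, then turn right 75°, forward 5.0 m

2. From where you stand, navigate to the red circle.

turn right 61°, forward 1.8 m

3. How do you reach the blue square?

turn left 25°, forward 3.1 m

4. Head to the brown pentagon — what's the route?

turn left 86°, forward 2.3 m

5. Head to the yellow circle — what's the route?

turn right 30°, forward 2.8 m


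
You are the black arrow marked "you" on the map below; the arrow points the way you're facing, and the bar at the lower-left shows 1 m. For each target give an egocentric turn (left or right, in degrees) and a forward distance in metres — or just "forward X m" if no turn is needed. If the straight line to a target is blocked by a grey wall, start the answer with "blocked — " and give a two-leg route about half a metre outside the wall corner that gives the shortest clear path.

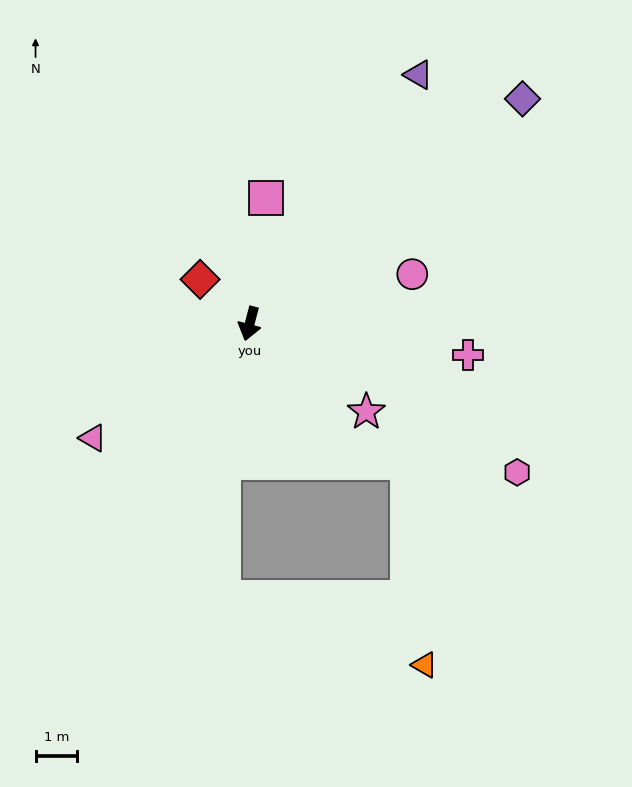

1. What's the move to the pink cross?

turn left 97°, forward 5.3 m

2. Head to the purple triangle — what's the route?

turn left 161°, forward 7.2 m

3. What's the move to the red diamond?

turn right 117°, forward 1.6 m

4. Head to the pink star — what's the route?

turn left 68°, forward 3.5 m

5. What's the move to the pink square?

turn right 172°, forward 3.0 m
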